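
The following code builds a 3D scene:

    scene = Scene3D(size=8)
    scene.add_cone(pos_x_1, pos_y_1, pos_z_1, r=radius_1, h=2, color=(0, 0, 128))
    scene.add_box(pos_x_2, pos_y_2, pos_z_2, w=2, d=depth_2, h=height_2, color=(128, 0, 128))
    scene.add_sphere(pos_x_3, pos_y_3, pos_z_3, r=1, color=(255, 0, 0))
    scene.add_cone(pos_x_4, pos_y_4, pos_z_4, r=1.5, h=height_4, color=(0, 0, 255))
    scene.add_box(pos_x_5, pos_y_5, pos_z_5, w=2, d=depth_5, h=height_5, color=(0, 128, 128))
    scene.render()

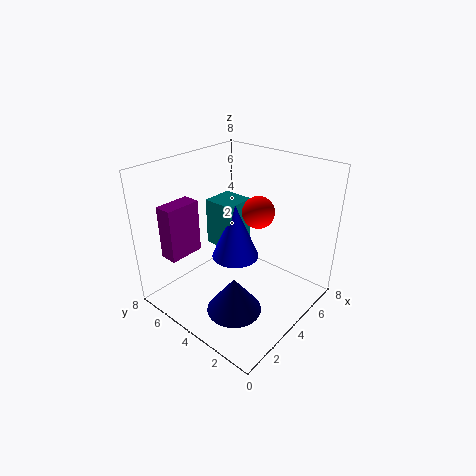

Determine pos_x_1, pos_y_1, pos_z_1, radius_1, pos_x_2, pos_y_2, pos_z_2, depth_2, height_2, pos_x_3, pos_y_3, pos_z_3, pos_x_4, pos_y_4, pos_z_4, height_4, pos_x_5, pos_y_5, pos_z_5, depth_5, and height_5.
pos_x_1 = 2.5; pos_y_1 = 3; pos_z_1 = 0.5; radius_1 = 1.5; pos_x_2 = 1; pos_y_2 = 6; pos_z_2 = 3; depth_2 = 1; height_2 = 3; pos_x_3 = 6.5; pos_y_3 = 4.5; pos_z_3 = 4.5; pos_x_4 = 5.5; pos_y_4 = 5.5; pos_z_4 = 1.5; height_4 = 3.5; pos_x_5 = 5; pos_y_5 = 5.5; pos_z_5 = 2; depth_5 = 2; height_5 = 3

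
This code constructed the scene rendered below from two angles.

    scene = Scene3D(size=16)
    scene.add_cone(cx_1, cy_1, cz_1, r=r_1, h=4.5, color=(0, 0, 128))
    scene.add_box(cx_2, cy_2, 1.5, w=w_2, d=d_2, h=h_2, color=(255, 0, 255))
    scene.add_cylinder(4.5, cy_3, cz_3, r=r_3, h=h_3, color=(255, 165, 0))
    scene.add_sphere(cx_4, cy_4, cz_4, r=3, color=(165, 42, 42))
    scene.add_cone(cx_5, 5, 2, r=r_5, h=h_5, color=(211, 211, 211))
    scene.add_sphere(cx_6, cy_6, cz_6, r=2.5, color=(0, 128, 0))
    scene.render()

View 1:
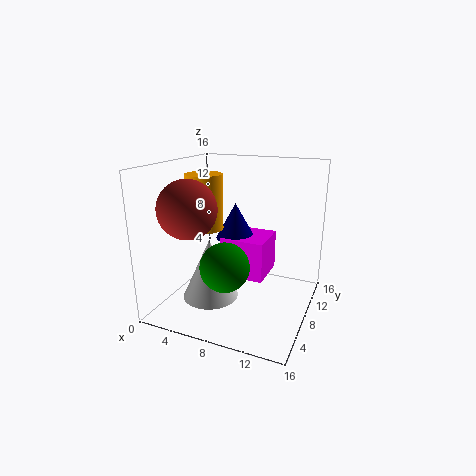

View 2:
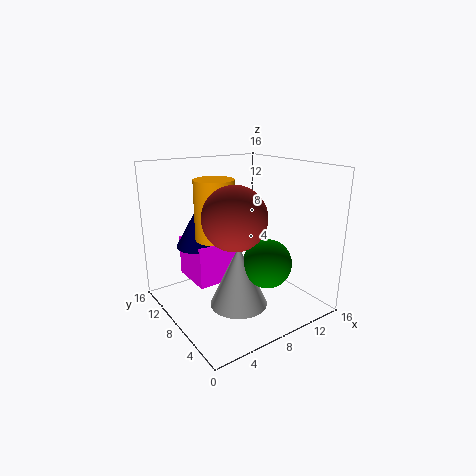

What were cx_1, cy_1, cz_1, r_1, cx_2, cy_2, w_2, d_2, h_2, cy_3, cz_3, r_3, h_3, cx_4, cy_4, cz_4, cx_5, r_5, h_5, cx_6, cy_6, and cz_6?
cx_1 = 5.5; cy_1 = 13; cz_1 = 6; r_1 = 2.5; cx_2 = 4.5; cy_2 = 10.5; w_2 = 5.5; d_2 = 5.5; h_2 = 5; cy_3 = 7; cz_3 = 9; r_3 = 2; h_3 = 6; cx_4 = 4.5; cy_4 = 3.5; cz_4 = 12; cx_5 = 6; r_5 = 3; h_5 = 6.5; cx_6 = 8.5; cy_6 = 3.5; cz_6 = 6.5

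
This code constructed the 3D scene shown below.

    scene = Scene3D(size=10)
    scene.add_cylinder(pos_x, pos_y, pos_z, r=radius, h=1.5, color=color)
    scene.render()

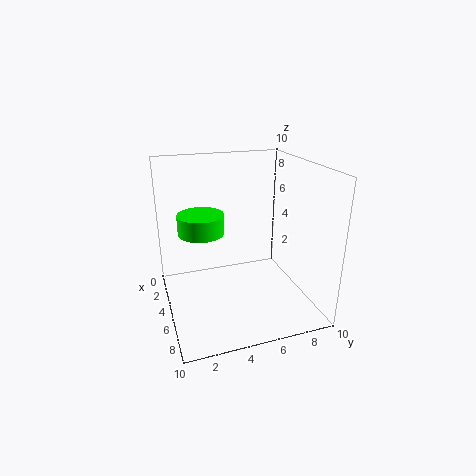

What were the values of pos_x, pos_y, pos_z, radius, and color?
pos_x = 2.25; pos_y = 3; pos_z = 4.5; radius = 1.75; color = 'lime'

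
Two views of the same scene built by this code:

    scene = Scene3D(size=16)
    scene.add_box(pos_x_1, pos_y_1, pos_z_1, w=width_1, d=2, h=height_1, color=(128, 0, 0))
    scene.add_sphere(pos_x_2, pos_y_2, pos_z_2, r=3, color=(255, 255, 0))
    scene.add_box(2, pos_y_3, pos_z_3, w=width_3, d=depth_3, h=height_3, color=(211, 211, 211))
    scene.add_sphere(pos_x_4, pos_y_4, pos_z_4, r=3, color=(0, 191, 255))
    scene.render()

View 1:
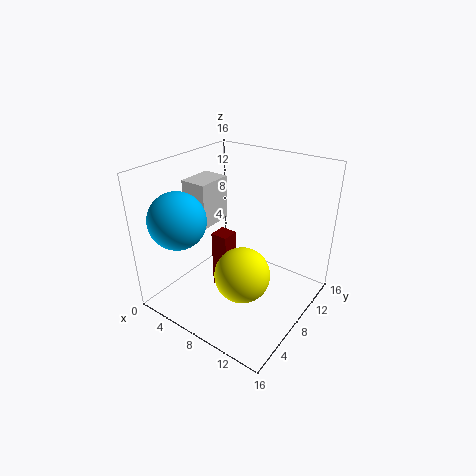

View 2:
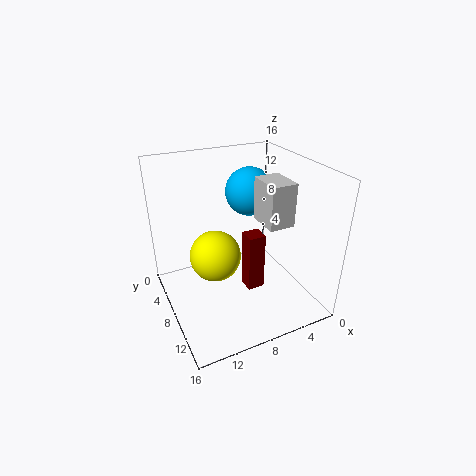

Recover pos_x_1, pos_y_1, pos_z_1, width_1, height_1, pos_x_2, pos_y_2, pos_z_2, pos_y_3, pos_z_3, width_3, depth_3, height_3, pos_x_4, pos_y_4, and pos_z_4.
pos_x_1 = 5
pos_y_1 = 7
pos_z_1 = 1
width_1 = 2
height_1 = 7
pos_x_2 = 10
pos_y_2 = 6
pos_z_2 = 5
pos_y_3 = 6
pos_z_3 = 9
width_3 = 3
depth_3 = 4
height_3 = 5
pos_x_4 = 4
pos_y_4 = 3
pos_z_4 = 11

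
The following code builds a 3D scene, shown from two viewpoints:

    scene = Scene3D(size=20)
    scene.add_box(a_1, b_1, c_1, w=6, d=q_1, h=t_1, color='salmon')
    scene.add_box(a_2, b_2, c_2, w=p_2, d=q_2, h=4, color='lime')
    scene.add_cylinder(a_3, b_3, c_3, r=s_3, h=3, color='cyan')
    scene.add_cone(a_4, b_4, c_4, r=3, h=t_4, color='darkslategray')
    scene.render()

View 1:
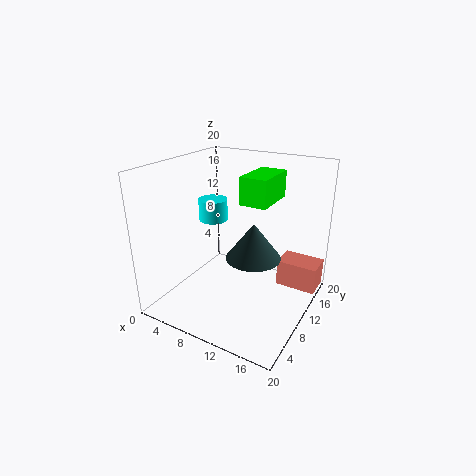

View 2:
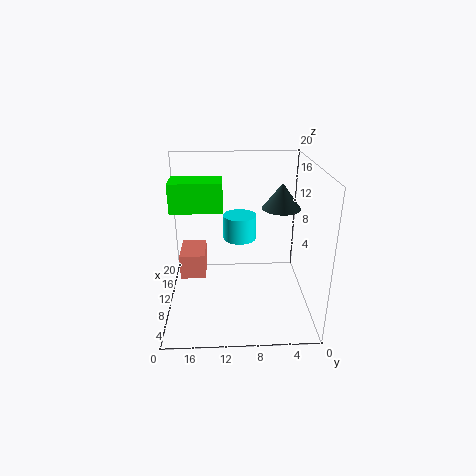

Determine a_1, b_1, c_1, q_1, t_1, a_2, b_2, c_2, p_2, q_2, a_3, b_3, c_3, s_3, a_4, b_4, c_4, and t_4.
a_1 = 14, b_1 = 15, c_1 = 1, q_1 = 4, t_1 = 4, a_2 = 9, b_2 = 12, c_2 = 14, p_2 = 4, q_2 = 7, a_3 = 6, b_3 = 10, c_3 = 12, s_3 = 2, a_4 = 16, b_4 = 3, c_4 = 12, t_4 = 4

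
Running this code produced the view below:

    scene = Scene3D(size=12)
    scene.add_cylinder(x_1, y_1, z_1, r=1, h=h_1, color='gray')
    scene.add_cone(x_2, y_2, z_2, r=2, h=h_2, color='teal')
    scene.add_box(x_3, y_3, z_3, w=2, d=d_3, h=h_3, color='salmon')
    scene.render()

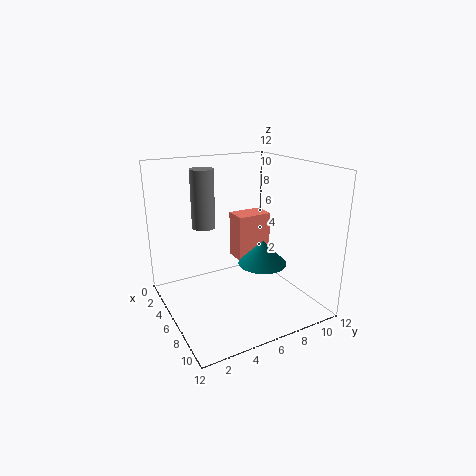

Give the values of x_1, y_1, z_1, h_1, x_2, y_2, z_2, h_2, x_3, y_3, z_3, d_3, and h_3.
x_1 = 3.5; y_1 = 4; z_1 = 6.5; h_1 = 5; x_2 = 7.5; y_2 = 7.5; z_2 = 4; h_2 = 2; x_3 = 3.5; y_3 = 6.5; z_3 = 3.5; d_3 = 3; h_3 = 4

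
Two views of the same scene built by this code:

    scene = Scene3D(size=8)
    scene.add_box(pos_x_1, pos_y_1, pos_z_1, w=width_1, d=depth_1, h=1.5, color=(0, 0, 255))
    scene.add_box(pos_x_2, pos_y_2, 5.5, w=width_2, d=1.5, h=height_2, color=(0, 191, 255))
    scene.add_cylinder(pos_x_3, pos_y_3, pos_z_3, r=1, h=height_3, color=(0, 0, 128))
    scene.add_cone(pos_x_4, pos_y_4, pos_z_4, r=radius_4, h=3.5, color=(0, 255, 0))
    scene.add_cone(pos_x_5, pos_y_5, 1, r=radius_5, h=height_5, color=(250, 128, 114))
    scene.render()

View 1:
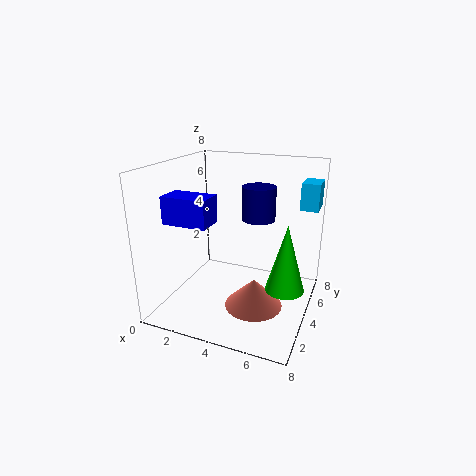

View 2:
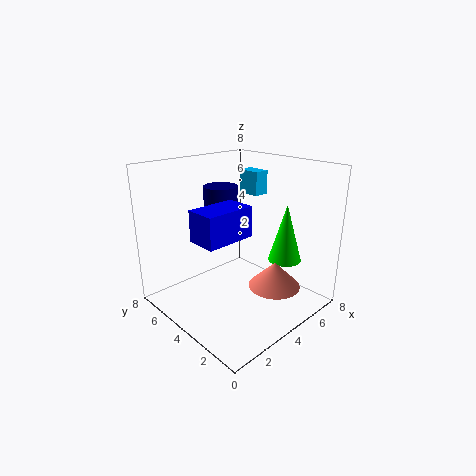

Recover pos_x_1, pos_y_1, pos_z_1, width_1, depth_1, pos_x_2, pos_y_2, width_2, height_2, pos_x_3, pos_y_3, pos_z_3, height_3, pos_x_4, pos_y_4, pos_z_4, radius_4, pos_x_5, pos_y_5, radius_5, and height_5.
pos_x_1 = 0.5, pos_y_1 = 2, pos_z_1 = 5, width_1 = 2.5, depth_1 = 1.5, pos_x_2 = 7, pos_y_2 = 5.5, width_2 = 1, height_2 = 1.5, pos_x_3 = 4.5, pos_y_3 = 6, pos_z_3 = 4.5, height_3 = 2, pos_x_4 = 7, pos_y_4 = 3, pos_z_4 = 2, radius_4 = 1, pos_x_5 = 5.5, pos_y_5 = 2.5, radius_5 = 1.5, height_5 = 1.5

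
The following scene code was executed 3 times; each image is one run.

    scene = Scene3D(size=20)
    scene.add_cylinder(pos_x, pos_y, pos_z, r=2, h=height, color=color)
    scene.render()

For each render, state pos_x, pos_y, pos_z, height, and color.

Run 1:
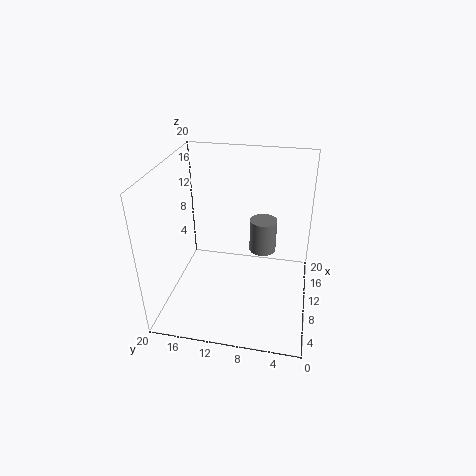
pos_x = 14; pos_y = 7; pos_z = 6; height = 5; color = 'gray'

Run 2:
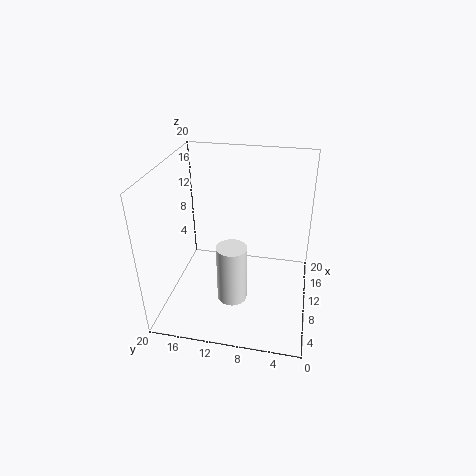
pos_x = 6; pos_y = 10; pos_z = 3; height = 8; color = 'white'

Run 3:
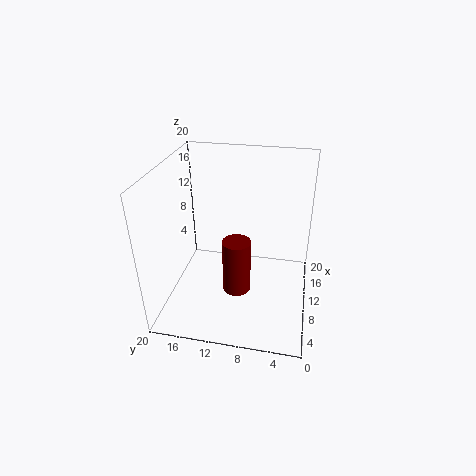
pos_x = 9; pos_y = 10; pos_z = 2; height = 8; color = 'maroon'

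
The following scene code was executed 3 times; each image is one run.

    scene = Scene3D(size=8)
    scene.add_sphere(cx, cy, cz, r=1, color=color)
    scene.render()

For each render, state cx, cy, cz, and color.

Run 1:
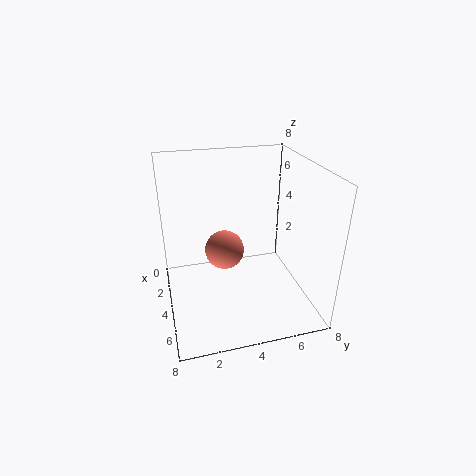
cx = 5; cy = 3; cz = 4; color = 'salmon'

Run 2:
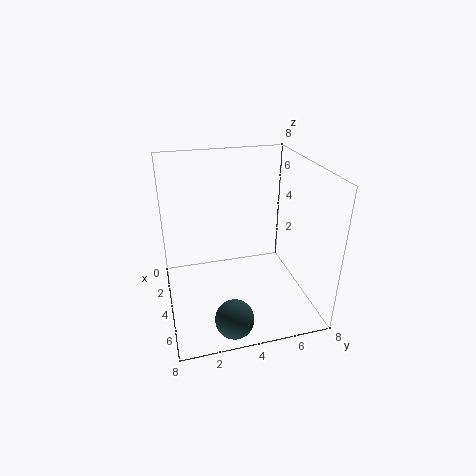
cx = 7; cy = 3; cz = 1; color = 'darkslategray'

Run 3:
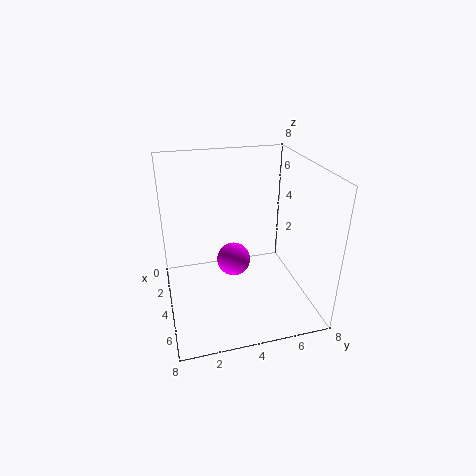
cx = 3; cy = 4; cz = 2; color = 'magenta'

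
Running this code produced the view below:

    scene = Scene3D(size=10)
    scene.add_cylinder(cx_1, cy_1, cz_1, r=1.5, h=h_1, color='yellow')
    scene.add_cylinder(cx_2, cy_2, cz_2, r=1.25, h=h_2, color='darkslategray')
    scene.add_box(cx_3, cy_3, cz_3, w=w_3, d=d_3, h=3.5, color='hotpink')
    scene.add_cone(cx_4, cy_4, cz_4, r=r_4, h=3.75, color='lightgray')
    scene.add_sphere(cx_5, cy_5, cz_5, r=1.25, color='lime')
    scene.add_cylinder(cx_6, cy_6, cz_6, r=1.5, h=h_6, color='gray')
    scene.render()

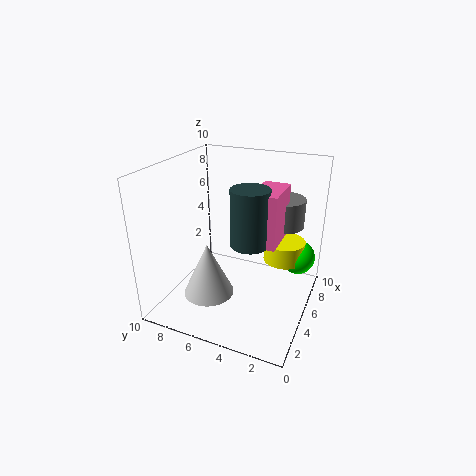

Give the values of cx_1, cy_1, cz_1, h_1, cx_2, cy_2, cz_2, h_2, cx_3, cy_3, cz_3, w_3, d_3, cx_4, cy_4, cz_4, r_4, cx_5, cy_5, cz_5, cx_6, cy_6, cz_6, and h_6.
cx_1 = 7.25; cy_1 = 2.25; cz_1 = 2.75; h_1 = 1.5; cx_2 = 4; cy_2 = 3.75; cz_2 = 5.25; h_2 = 3.75; cx_3 = 3.75; cy_3 = 2; cz_3 = 5.25; w_3 = 3; d_3 = 1.75; cx_4 = 3.25; cy_4 = 6.5; cz_4 = 1.25; r_4 = 1.75; cx_5 = 7.5; cy_5 = 1.25; cz_5 = 3; cx_6 = 7.25; cy_6 = 2.5; cz_6 = 5.5; h_6 = 2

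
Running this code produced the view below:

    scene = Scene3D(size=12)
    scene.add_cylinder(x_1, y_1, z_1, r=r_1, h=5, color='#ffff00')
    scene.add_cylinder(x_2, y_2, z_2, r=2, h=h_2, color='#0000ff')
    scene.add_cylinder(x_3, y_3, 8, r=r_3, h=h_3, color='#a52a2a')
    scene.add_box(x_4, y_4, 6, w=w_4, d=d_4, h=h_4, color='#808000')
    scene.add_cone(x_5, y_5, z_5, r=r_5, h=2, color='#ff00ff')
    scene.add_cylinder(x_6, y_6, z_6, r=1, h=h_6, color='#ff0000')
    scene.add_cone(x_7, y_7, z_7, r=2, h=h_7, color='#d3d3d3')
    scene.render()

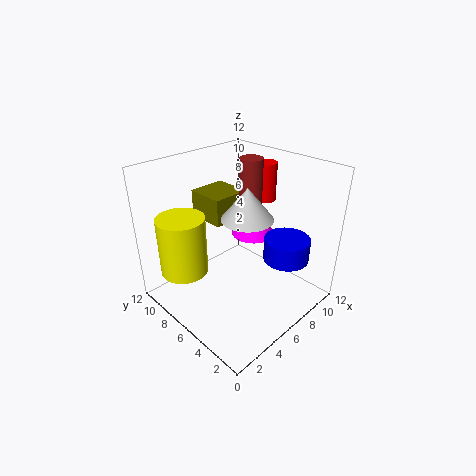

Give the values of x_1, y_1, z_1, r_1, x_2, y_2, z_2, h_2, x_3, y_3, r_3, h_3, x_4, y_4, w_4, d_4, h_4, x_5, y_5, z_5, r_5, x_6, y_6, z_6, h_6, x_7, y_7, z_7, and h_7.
x_1 = 2.5, y_1 = 9, z_1 = 3, r_1 = 2, x_2 = 9.5, y_2 = 3.5, z_2 = 3.5, h_2 = 2, x_3 = 8.5, y_3 = 7, r_3 = 1, h_3 = 4, x_4 = 6, y_4 = 8.5, w_4 = 3.5, d_4 = 3.5, h_4 = 2.5, x_5 = 9.5, y_5 = 7.5, z_5 = 4.5, r_5 = 2, x_6 = 11, y_6 = 7.5, z_6 = 7.5, h_6 = 3.5, x_7 = 5.5, y_7 = 4.5, z_7 = 8.5, h_7 = 2.5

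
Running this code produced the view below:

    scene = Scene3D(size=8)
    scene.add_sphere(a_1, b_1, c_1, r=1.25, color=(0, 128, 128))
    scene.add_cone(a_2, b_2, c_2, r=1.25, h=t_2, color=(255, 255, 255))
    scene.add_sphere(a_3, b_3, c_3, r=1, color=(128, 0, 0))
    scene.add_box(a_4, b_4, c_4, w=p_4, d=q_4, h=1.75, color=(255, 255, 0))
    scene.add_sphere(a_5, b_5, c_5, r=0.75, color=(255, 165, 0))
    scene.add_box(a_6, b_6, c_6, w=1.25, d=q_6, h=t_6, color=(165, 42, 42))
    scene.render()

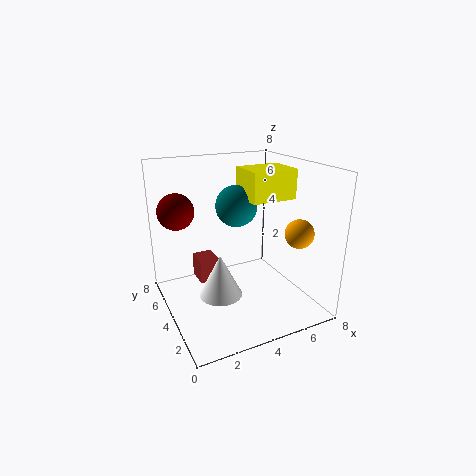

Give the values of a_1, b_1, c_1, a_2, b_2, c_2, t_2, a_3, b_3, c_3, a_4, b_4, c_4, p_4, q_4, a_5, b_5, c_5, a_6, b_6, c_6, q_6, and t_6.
a_1 = 4.75; b_1 = 5.75; c_1 = 5.25; a_2 = 3; b_2 = 4.25; c_2 = 0.5; t_2 = 2.5; a_3 = 1; b_3 = 5.5; c_3 = 5.5; a_4 = 5; b_4 = 4; c_4 = 5.75; p_4 = 2.75; q_4 = 2.25; a_5 = 6.25; b_5 = 1.5; c_5 = 4.75; a_6 = 2.5; b_6 = 6.25; c_6 = 0.25; q_6 = 1.5; t_6 = 1.5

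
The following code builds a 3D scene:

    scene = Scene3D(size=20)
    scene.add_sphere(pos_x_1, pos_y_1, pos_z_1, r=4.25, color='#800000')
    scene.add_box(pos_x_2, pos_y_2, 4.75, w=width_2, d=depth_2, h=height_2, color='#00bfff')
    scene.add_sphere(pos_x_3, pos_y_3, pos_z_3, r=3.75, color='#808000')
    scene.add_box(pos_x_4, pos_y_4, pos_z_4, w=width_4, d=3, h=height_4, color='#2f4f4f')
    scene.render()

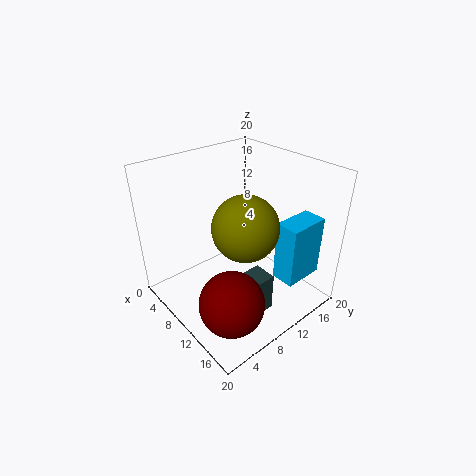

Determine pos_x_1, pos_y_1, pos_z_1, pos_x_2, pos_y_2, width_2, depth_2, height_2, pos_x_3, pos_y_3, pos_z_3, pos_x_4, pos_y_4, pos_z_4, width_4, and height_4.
pos_x_1 = 15, pos_y_1 = 4.75, pos_z_1 = 4.5, pos_x_2 = 14.5, pos_y_2 = 12.75, width_2 = 3.25, depth_2 = 5.75, height_2 = 8.5, pos_x_3 = 16, pos_y_3 = 6, pos_z_3 = 15.75, pos_x_4 = 12.75, pos_y_4 = 8.25, pos_z_4 = 0.75, width_4 = 3.25, height_4 = 5.5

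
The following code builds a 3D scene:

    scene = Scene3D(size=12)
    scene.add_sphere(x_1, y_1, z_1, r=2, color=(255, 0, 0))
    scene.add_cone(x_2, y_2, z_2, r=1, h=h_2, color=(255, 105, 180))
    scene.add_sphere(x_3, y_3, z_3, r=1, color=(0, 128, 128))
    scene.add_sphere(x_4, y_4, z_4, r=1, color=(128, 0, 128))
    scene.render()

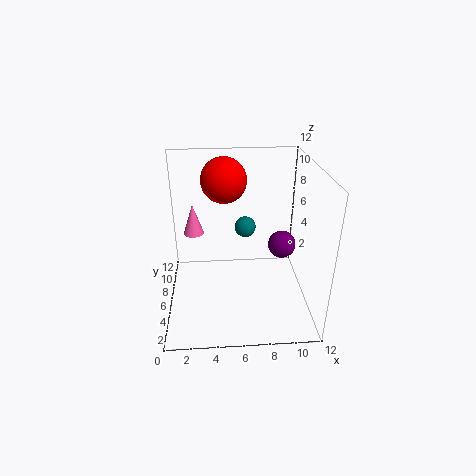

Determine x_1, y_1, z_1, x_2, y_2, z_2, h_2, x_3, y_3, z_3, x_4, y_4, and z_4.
x_1 = 5; y_1 = 9; z_1 = 10; x_2 = 2; y_2 = 11; z_2 = 4; h_2 = 3; x_3 = 7; y_3 = 10; z_3 = 5; x_4 = 9; y_4 = 3; z_4 = 7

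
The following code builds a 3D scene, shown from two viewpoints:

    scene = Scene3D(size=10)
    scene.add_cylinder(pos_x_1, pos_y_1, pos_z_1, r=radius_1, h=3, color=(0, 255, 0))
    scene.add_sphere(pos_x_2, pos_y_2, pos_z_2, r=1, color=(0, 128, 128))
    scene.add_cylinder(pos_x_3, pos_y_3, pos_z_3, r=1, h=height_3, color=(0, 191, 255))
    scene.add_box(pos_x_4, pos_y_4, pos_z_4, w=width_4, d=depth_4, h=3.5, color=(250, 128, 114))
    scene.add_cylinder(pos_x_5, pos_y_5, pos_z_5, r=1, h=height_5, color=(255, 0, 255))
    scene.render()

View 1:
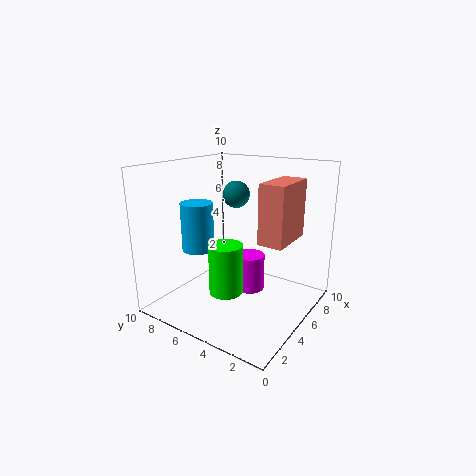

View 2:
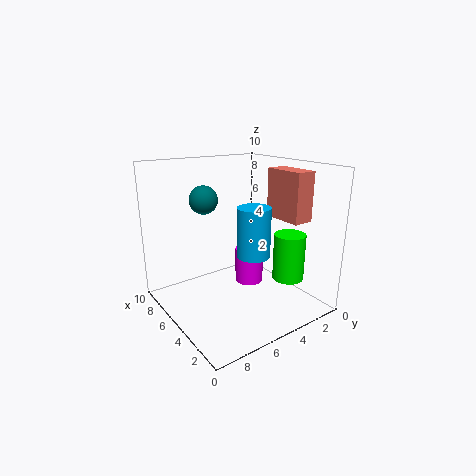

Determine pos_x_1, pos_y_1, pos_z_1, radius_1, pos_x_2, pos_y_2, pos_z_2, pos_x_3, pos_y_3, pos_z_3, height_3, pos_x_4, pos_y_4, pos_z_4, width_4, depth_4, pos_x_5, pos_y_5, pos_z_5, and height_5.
pos_x_1 = 1.5, pos_y_1 = 3.5, pos_z_1 = 3, radius_1 = 1, pos_x_2 = 7, pos_y_2 = 6.5, pos_z_2 = 7.5, pos_x_3 = 2, pos_y_3 = 6, pos_z_3 = 5, height_3 = 3, pos_x_4 = 2.5, pos_y_4 = 0.5, pos_z_4 = 6, width_4 = 3, depth_4 = 1.5, pos_x_5 = 5, pos_y_5 = 4, pos_z_5 = 1.5, height_5 = 2.5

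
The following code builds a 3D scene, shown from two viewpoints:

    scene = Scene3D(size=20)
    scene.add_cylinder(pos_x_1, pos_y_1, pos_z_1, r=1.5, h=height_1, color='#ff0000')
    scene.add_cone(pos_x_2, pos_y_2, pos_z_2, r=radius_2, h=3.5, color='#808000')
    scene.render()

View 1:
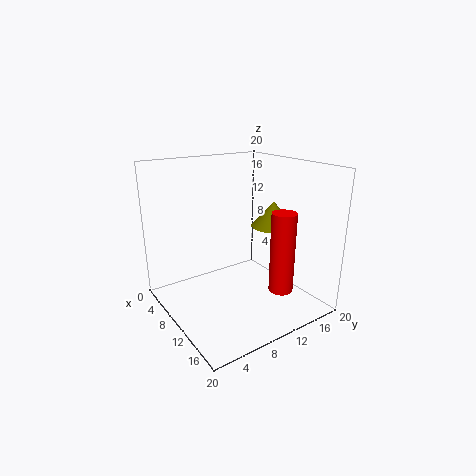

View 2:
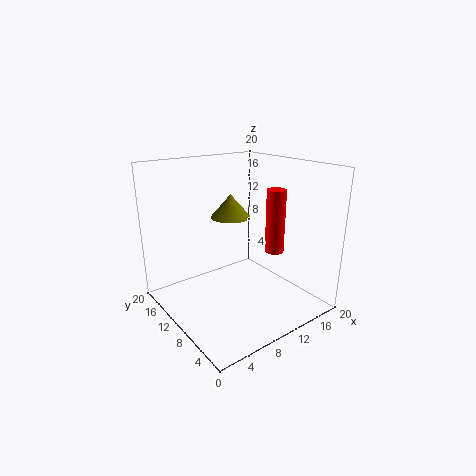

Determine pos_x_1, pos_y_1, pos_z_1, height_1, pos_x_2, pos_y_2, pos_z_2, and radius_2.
pos_x_1 = 18
pos_y_1 = 11
pos_z_1 = 5.5
height_1 = 10
pos_x_2 = 12
pos_y_2 = 14.5
pos_z_2 = 11.5
radius_2 = 3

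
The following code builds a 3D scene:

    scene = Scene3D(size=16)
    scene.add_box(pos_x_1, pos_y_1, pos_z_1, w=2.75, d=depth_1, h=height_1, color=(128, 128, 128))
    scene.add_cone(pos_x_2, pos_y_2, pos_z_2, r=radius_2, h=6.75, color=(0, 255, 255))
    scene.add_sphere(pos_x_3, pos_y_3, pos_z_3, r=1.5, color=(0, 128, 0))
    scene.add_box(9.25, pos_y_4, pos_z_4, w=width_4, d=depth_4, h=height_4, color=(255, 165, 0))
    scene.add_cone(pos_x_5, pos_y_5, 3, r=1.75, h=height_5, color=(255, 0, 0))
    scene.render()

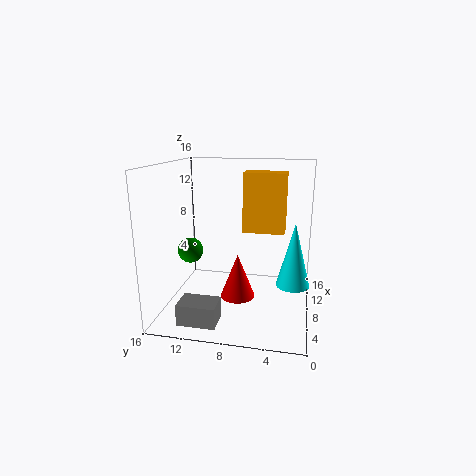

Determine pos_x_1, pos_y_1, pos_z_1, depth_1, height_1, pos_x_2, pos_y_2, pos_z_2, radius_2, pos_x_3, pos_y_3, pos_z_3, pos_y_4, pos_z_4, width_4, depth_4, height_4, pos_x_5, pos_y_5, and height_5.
pos_x_1 = 1.25, pos_y_1 = 9, pos_z_1 = 0.5, depth_1 = 4, height_1 = 2.25, pos_x_2 = 6.25, pos_y_2 = 1.75, pos_z_2 = 3.75, radius_2 = 1.75, pos_x_3 = 9, pos_y_3 = 14, pos_z_3 = 5.75, pos_y_4 = 3, pos_z_4 = 8.25, width_4 = 2.75, depth_4 = 4.75, height_4 = 6.75, pos_x_5 = 4.25, pos_y_5 = 7.25, height_5 = 4.5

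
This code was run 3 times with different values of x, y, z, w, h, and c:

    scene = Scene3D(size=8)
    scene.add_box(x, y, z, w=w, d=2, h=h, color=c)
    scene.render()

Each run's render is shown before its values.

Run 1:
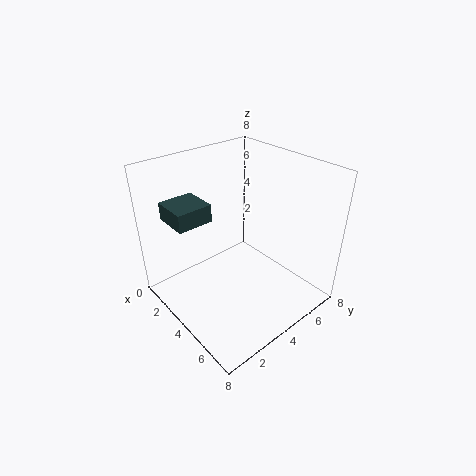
x = 1, y = 1, z = 5, w = 2, h = 1, c = 'darkslategray'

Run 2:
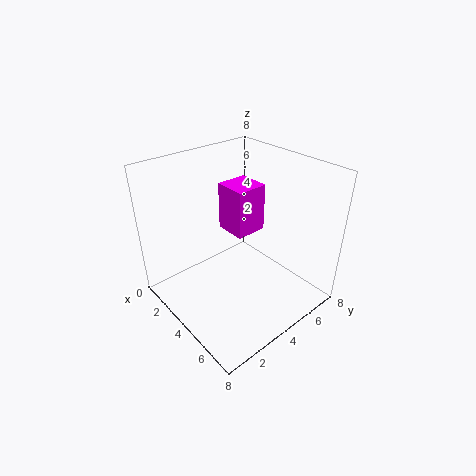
x = 1, y = 5, z = 3, w = 2, h = 3, c = 'magenta'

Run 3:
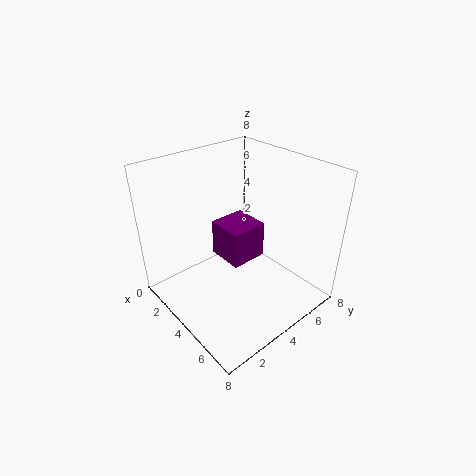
x = 3, y = 3, z = 3, w = 2, h = 2, c = 'purple'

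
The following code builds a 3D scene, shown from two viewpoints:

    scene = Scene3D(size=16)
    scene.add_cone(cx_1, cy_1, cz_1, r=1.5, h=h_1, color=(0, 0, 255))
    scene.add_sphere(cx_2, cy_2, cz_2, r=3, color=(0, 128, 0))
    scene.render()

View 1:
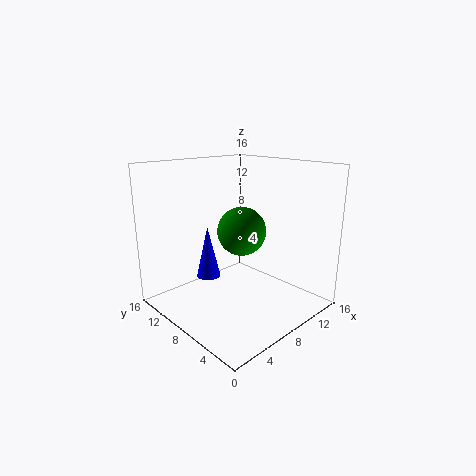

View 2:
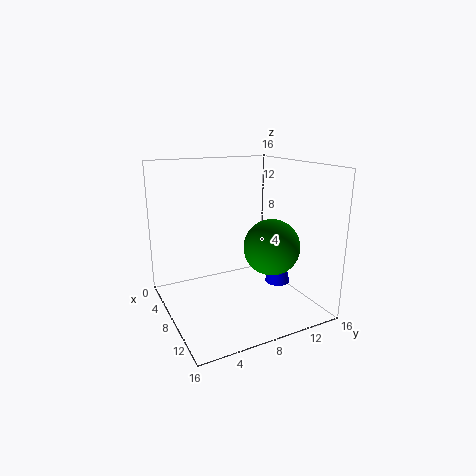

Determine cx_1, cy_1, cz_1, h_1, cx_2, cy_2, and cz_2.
cx_1 = 8, cy_1 = 13.5, cz_1 = 1.5, h_1 = 6.5, cx_2 = 11, cy_2 = 10.5, cz_2 = 7.5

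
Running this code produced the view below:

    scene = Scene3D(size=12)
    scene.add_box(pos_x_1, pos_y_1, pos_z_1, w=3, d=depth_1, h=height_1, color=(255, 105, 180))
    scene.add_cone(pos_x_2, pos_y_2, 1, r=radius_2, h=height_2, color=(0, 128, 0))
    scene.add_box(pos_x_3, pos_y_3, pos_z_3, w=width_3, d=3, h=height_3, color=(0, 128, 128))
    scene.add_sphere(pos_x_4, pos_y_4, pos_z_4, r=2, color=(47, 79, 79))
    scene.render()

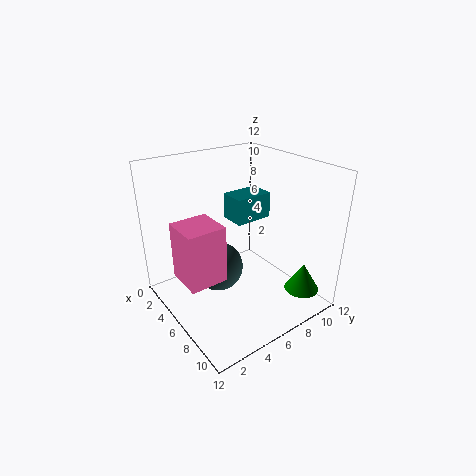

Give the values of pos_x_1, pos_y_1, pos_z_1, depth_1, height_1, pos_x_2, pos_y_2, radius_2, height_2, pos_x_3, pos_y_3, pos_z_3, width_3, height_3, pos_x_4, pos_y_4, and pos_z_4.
pos_x_1 = 5; pos_y_1 = 0.5; pos_z_1 = 4; depth_1 = 3; height_1 = 4.5; pos_x_2 = 9.5; pos_y_2 = 10.5; radius_2 = 1.5; height_2 = 2.5; pos_x_3 = 5.5; pos_y_3 = 5; pos_z_3 = 8; width_3 = 2; height_3 = 2; pos_x_4 = 6; pos_y_4 = 4; pos_z_4 = 4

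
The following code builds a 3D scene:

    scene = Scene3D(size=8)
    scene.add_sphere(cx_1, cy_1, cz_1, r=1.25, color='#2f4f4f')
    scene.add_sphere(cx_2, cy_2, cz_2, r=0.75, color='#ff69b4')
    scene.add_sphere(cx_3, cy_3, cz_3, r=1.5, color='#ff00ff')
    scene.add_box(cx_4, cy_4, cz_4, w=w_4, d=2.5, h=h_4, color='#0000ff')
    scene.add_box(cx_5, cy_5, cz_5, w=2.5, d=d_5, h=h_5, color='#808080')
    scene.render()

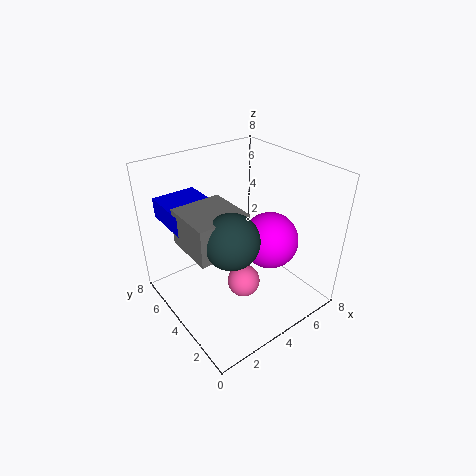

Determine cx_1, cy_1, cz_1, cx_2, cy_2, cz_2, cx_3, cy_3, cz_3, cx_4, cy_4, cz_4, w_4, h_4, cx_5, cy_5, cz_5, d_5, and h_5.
cx_1 = 1.75, cy_1 = 1.5, cz_1 = 6, cx_2 = 2.25, cy_2 = 1.25, cz_2 = 3.75, cx_3 = 5, cy_3 = 2.5, cz_3 = 4.25, cx_4 = 0.25, cy_4 = 3.5, cz_4 = 5.75, w_4 = 2.25, h_4 = 1, cx_5 = 0.25, cy_5 = 1.5, cz_5 = 5.25, d_5 = 2.5, h_5 = 1.75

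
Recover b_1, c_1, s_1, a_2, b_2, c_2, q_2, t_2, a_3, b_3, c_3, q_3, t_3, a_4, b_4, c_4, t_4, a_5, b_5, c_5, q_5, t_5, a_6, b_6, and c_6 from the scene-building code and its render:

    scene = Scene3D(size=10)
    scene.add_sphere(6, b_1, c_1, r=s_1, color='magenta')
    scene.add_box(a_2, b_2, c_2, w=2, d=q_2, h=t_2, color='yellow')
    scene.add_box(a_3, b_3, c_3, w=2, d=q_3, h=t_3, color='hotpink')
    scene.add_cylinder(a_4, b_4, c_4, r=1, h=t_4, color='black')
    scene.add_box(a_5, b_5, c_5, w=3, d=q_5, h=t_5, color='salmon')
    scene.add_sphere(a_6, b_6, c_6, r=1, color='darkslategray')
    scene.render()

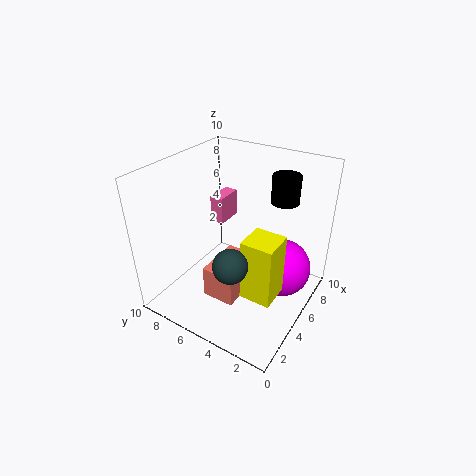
b_1 = 2, c_1 = 3, s_1 = 2, a_2 = 2, b_2 = 1, c_2 = 3, q_2 = 2, t_2 = 4, a_3 = 6, b_3 = 7, c_3 = 5, q_3 = 1, t_3 = 2, a_4 = 8, b_4 = 3, c_4 = 7, t_4 = 2, a_5 = 1, b_5 = 3, c_5 = 3, q_5 = 2, t_5 = 2, a_6 = 1, b_6 = 3, c_6 = 6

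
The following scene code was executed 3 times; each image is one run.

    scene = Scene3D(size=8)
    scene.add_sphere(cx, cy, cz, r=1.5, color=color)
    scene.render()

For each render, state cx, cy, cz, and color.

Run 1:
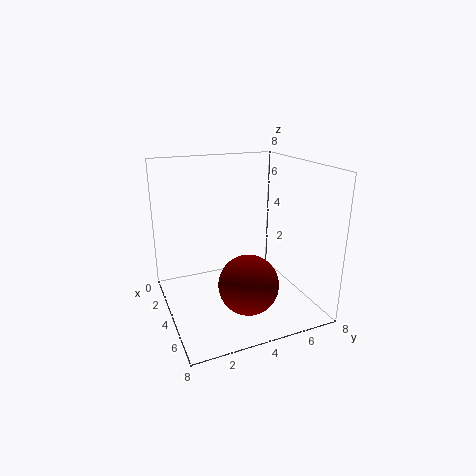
cx = 6.5; cy = 3.5; cz = 2.5; color = 'maroon'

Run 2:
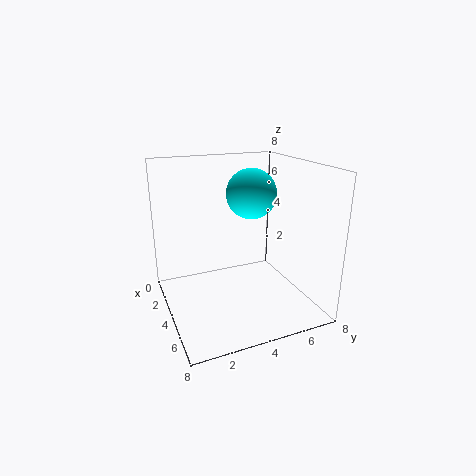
cx = 2.5; cy = 5.5; cz = 6; color = 'cyan'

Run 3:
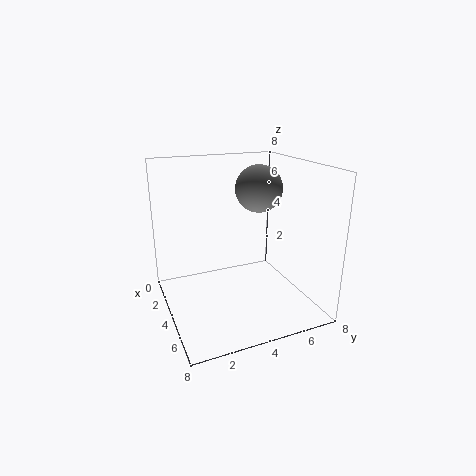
cx = 1.5; cy = 6.5; cz = 6; color = 'gray'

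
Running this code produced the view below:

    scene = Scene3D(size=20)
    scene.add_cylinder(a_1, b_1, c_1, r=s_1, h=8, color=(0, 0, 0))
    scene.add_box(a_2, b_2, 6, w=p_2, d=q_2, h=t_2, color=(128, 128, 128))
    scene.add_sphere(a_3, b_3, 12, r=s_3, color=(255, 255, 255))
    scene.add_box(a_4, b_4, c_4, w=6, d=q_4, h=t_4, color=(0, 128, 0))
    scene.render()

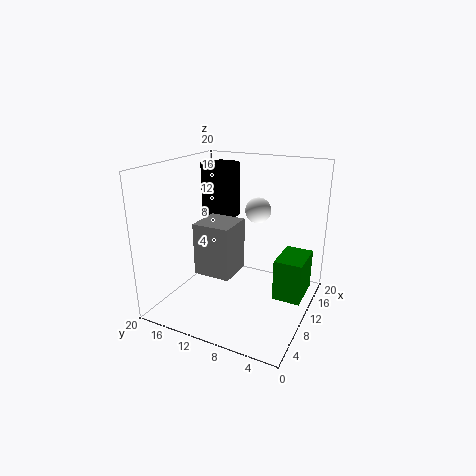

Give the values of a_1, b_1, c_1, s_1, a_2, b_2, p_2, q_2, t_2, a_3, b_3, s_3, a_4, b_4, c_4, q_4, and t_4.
a_1 = 16, b_1 = 16, c_1 = 11, s_1 = 3, a_2 = 5, b_2 = 9, p_2 = 5, q_2 = 5, t_2 = 7, a_3 = 17, b_3 = 10, s_3 = 2, a_4 = 11, b_4 = 1, c_4 = 1, q_4 = 4, t_4 = 6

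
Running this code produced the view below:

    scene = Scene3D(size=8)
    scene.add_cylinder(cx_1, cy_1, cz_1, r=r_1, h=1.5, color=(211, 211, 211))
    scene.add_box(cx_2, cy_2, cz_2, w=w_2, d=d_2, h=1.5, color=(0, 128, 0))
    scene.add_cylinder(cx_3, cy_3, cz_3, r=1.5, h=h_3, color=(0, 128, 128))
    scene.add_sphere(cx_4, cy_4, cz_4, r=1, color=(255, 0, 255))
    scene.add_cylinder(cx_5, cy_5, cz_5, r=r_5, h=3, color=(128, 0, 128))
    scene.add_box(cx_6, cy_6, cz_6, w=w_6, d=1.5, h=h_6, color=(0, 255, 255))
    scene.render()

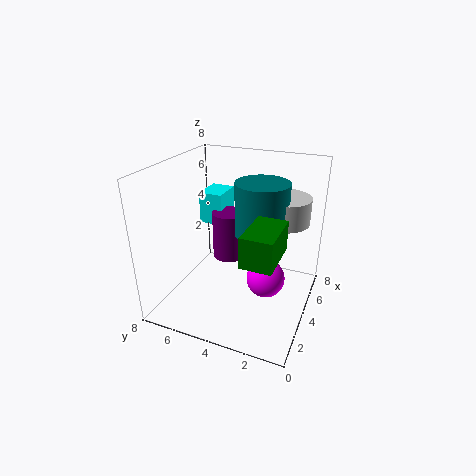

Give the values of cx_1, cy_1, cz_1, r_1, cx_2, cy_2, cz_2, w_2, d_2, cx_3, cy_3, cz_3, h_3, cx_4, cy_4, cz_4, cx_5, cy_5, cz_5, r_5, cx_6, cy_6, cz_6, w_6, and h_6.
cx_1 = 6
cy_1 = 2
cz_1 = 4.5
r_1 = 1.5
cx_2 = 0.5
cy_2 = 1
cz_2 = 4.5
w_2 = 2.5
d_2 = 1.5
cx_3 = 5
cy_3 = 3
cz_3 = 4
h_3 = 3
cx_4 = 3
cy_4 = 2
cz_4 = 2.5
cx_5 = 6
cy_5 = 5.5
cz_5 = 1.5
r_5 = 1
cx_6 = 6
cy_6 = 6
cz_6 = 3.5
w_6 = 2
h_6 = 2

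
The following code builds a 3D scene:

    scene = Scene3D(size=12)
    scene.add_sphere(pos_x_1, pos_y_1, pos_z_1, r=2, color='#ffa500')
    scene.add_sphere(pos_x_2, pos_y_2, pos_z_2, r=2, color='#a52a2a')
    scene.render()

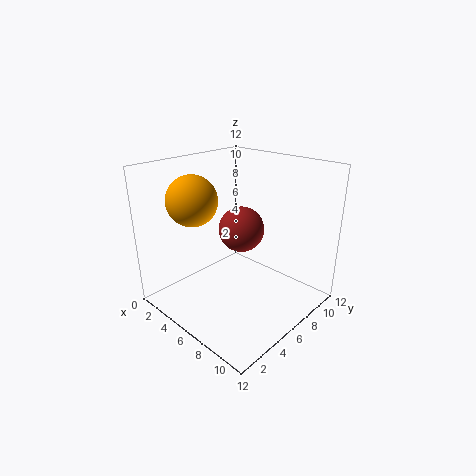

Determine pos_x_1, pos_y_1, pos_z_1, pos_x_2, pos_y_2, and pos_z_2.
pos_x_1 = 4
pos_y_1 = 3
pos_z_1 = 9.5
pos_x_2 = 5
pos_y_2 = 7.5
pos_z_2 = 6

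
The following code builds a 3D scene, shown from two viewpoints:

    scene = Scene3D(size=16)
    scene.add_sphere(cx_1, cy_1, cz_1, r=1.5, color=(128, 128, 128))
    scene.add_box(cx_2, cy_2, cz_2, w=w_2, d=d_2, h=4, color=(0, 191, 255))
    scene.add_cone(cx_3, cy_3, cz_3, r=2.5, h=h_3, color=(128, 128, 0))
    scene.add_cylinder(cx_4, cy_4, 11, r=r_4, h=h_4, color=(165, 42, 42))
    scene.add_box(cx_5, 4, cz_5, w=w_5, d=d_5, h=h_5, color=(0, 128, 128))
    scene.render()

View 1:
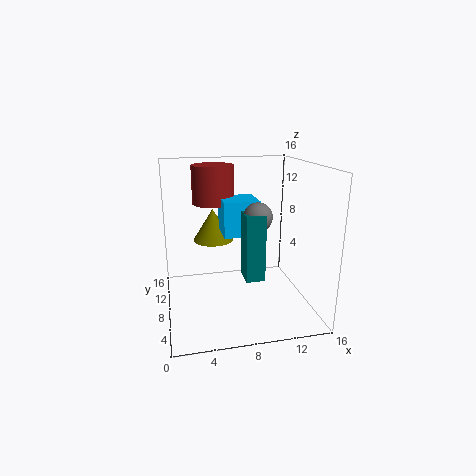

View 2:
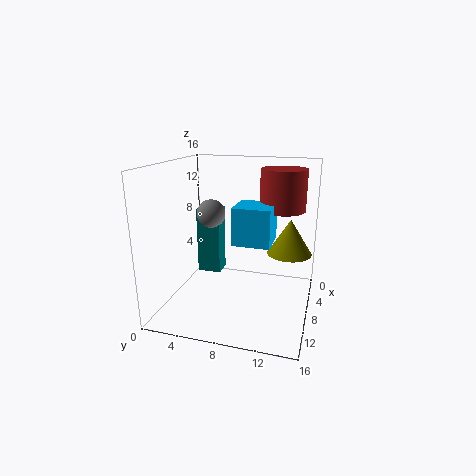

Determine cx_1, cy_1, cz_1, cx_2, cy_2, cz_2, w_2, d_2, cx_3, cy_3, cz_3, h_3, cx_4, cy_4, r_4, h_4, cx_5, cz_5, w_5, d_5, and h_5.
cx_1 = 9.5; cy_1 = 5.5; cz_1 = 11; cx_2 = 6.5; cy_2 = 8; cz_2 = 8; w_2 = 4; d_2 = 4; cx_3 = 6; cy_3 = 13.5; cz_3 = 6; h_3 = 4; cx_4 = 6; cy_4 = 12.5; r_4 = 2.5; h_4 = 4.5; cx_5 = 8; cz_5 = 4.5; w_5 = 2; d_5 = 2.5; h_5 = 7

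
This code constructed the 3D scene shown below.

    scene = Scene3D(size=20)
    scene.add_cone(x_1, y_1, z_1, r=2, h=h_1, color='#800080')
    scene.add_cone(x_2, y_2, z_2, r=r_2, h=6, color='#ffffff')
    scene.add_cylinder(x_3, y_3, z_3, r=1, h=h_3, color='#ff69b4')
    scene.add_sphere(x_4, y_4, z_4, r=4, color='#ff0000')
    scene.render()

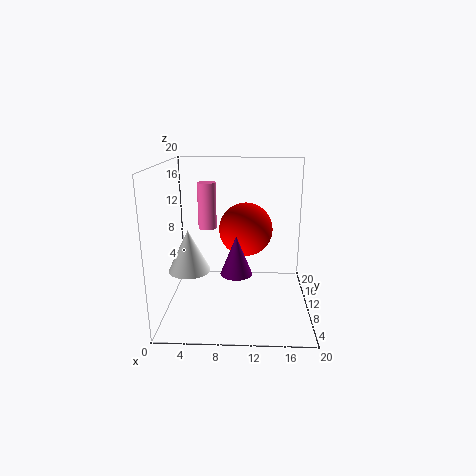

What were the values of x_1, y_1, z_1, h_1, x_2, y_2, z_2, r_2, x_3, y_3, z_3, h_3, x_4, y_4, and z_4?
x_1 = 10, y_1 = 5, z_1 = 7, h_1 = 5, x_2 = 3, y_2 = 10, z_2 = 5, r_2 = 3, x_3 = 7, y_3 = 2, z_3 = 14, h_3 = 5, x_4 = 11, y_4 = 14, z_4 = 10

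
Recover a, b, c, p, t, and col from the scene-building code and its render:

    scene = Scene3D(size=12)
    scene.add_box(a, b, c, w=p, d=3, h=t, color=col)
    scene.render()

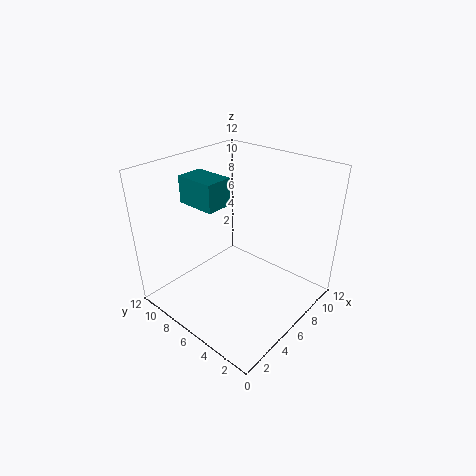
a = 2, b = 5, c = 10, p = 2, t = 2, col = 'teal'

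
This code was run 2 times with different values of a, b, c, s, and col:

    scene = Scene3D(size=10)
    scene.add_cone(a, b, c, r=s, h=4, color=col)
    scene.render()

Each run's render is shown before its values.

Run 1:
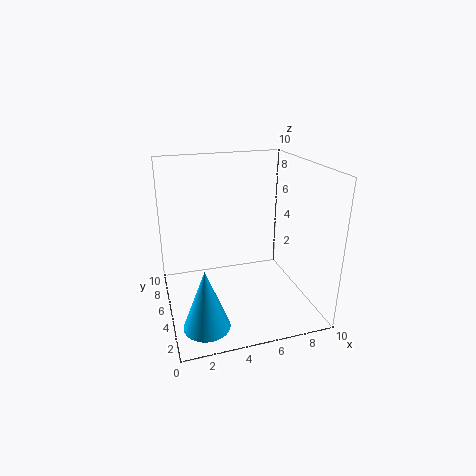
a = 2, b = 2, c = 0.5, s = 1.5, col = 'deepskyblue'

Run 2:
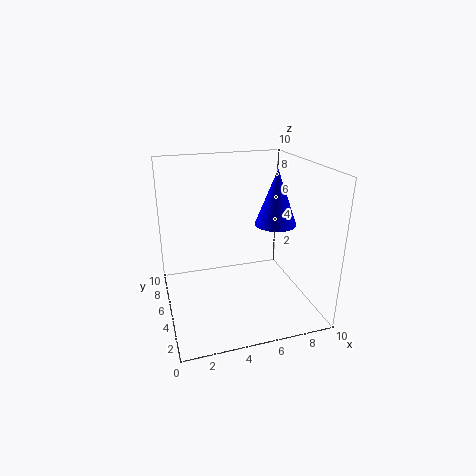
a = 8, b = 5.5, c = 5.5, s = 1.5, col = 'blue'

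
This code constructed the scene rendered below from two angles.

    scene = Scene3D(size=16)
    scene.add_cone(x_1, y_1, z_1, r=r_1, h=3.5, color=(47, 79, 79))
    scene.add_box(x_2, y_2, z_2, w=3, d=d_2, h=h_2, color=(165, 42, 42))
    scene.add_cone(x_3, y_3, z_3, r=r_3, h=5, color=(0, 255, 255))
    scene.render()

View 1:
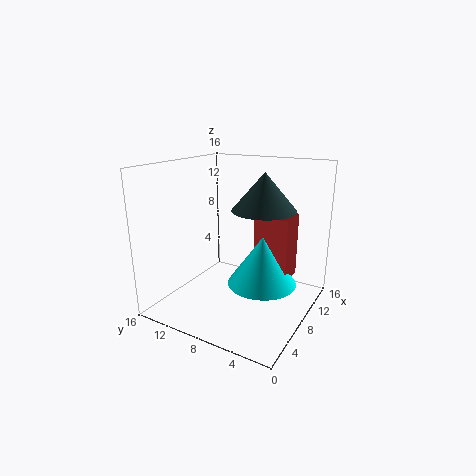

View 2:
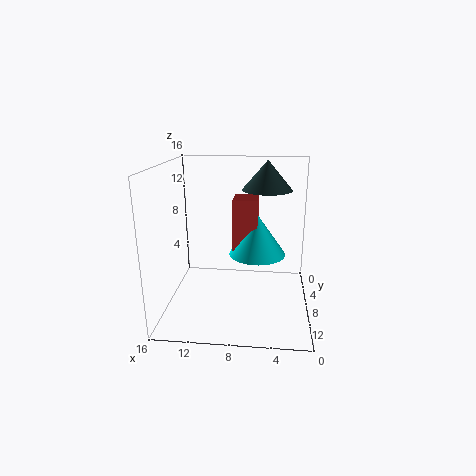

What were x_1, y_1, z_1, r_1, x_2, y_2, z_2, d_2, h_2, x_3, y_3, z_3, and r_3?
x_1 = 5
y_1 = 3.5
z_1 = 12.5
r_1 = 3
x_2 = 6
y_2 = 1.5
z_2 = 5
d_2 = 3.5
h_2 = 6.5
x_3 = 6
y_3 = 4
z_3 = 4.5
r_3 = 3.5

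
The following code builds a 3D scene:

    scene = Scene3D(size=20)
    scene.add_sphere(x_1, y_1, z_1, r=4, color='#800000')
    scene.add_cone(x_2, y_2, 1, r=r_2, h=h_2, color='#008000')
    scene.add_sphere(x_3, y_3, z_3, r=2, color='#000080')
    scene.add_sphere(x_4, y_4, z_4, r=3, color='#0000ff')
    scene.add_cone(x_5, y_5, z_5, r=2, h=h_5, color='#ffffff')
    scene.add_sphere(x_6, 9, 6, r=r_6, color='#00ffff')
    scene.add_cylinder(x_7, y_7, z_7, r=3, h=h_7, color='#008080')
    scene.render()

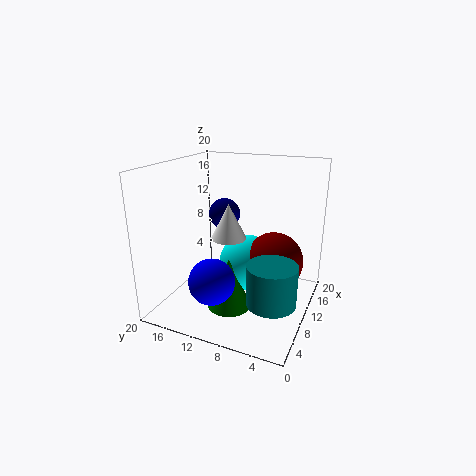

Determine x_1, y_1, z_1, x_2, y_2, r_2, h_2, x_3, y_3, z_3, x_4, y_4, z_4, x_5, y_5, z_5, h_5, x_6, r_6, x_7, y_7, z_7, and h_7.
x_1 = 11, y_1 = 5, z_1 = 7, x_2 = 7, y_2 = 10, r_2 = 3, h_2 = 7, x_3 = 8, y_3 = 11, z_3 = 14, x_4 = 4, y_4 = 11, z_4 = 6, x_5 = 3, y_5 = 8, z_5 = 13, h_5 = 4, x_6 = 11, r_6 = 4, x_7 = 4, y_7 = 3, z_7 = 5, h_7 = 5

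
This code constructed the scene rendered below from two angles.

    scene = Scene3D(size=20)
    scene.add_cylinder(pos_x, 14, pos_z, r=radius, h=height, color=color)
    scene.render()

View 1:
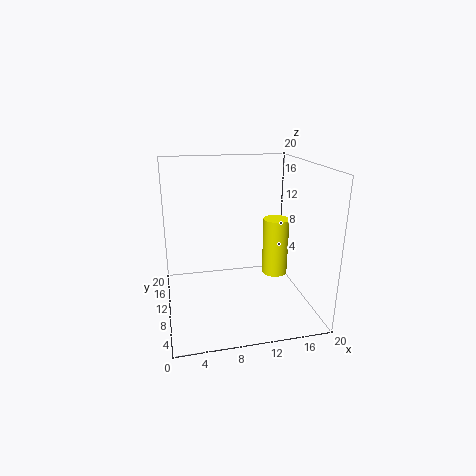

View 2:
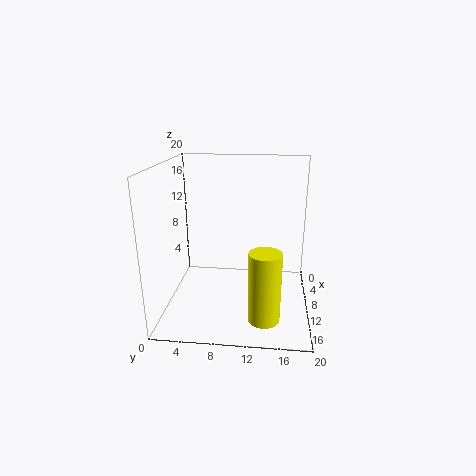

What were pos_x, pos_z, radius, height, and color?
pos_x = 17
pos_z = 2
radius = 2
height = 9
color = 'yellow'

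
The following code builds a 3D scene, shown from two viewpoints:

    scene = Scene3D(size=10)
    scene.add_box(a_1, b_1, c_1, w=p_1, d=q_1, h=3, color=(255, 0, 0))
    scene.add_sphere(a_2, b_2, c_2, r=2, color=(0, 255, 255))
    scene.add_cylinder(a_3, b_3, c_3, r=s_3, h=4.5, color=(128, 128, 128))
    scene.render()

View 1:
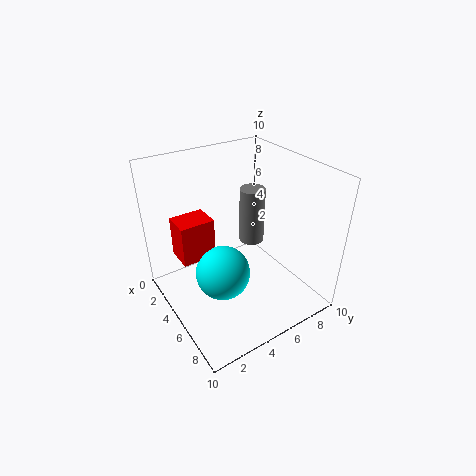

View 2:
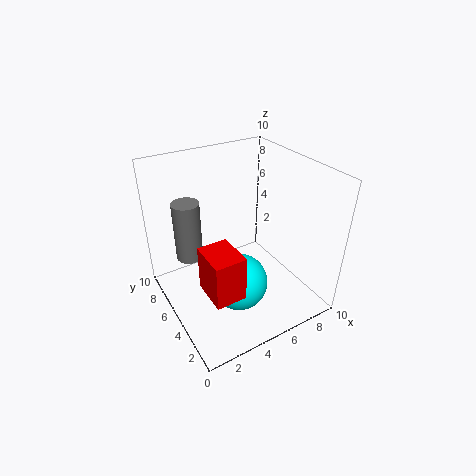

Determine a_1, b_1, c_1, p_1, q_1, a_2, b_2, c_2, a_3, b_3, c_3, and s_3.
a_1 = 1.5
b_1 = 1.5
c_1 = 3
p_1 = 2
q_1 = 2.5
a_2 = 4.5
b_2 = 4
c_2 = 2
a_3 = 2.5
b_3 = 8
c_3 = 2.5
s_3 = 1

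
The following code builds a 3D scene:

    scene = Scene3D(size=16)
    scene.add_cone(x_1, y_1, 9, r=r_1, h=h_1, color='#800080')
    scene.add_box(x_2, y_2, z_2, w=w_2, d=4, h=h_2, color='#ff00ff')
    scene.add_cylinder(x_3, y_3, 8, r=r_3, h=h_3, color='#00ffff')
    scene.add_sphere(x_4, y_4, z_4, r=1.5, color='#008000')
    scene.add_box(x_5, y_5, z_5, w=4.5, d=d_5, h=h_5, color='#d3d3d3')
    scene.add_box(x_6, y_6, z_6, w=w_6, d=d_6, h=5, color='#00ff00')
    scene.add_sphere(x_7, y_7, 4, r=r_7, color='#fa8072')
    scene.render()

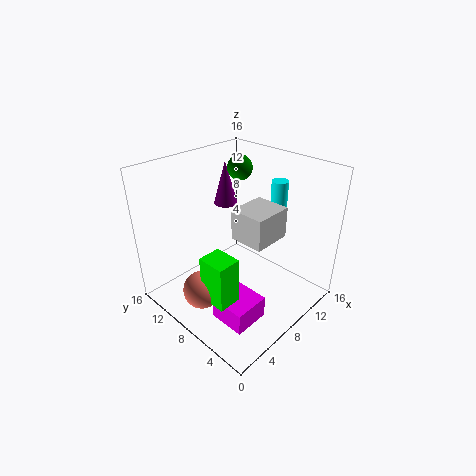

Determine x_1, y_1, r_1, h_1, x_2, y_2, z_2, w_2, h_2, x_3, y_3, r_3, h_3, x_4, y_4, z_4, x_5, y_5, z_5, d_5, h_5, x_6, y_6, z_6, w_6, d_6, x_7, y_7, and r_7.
x_1 = 12; y_1 = 14; r_1 = 1.5; h_1 = 5.5; x_2 = 3; y_2 = 3; z_2 = 0.5; w_2 = 4; h_2 = 2.5; x_3 = 14.5; y_3 = 7.5; r_3 = 1; h_3 = 5; x_4 = 12.5; y_4 = 12; z_4 = 14; x_5 = 7.5; y_5 = 4.5; z_5 = 8; d_5 = 4; h_5 = 3.5; x_6 = 2; y_6 = 4.5; z_6 = 3.5; w_6 = 2.5; d_6 = 3; x_7 = 2.5; y_7 = 8; r_7 = 2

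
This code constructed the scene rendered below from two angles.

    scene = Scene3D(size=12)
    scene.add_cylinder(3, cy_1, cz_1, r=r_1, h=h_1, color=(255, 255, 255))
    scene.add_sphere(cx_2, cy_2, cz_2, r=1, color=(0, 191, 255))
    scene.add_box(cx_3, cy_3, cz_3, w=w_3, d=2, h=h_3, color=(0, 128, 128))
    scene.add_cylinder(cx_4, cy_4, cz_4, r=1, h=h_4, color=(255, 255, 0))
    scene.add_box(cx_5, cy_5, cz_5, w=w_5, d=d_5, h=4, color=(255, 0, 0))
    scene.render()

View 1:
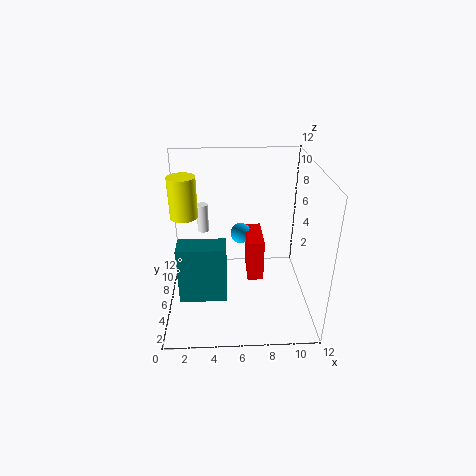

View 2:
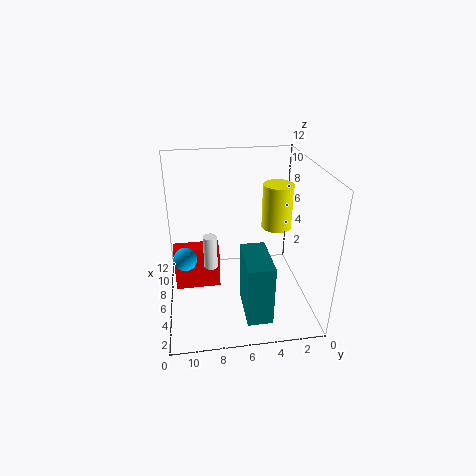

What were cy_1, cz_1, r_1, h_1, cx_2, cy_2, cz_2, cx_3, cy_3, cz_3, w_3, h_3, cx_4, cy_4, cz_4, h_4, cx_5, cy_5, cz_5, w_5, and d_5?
cy_1 = 8.5, cz_1 = 5.5, r_1 = 0.5, h_1 = 2.5, cx_2 = 6.5, cy_2 = 10.5, cz_2 = 4, cx_3 = 1, cy_3 = 4, cz_3 = 1, w_3 = 4, h_3 = 5, cx_4 = 2, cy_4 = 4, cz_4 = 9, h_4 = 3, cx_5 = 7, cy_5 = 7.5, cz_5 = 0.5, w_5 = 1.5, d_5 = 4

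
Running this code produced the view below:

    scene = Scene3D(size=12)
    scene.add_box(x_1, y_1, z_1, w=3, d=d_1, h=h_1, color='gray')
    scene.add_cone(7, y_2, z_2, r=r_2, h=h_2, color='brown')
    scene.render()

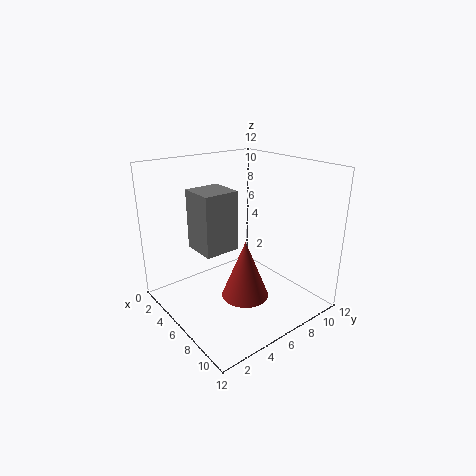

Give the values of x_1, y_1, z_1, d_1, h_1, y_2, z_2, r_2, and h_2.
x_1 = 3
y_1 = 3
z_1 = 5
d_1 = 3
h_1 = 5
y_2 = 6
z_2 = 1
r_2 = 2
h_2 = 5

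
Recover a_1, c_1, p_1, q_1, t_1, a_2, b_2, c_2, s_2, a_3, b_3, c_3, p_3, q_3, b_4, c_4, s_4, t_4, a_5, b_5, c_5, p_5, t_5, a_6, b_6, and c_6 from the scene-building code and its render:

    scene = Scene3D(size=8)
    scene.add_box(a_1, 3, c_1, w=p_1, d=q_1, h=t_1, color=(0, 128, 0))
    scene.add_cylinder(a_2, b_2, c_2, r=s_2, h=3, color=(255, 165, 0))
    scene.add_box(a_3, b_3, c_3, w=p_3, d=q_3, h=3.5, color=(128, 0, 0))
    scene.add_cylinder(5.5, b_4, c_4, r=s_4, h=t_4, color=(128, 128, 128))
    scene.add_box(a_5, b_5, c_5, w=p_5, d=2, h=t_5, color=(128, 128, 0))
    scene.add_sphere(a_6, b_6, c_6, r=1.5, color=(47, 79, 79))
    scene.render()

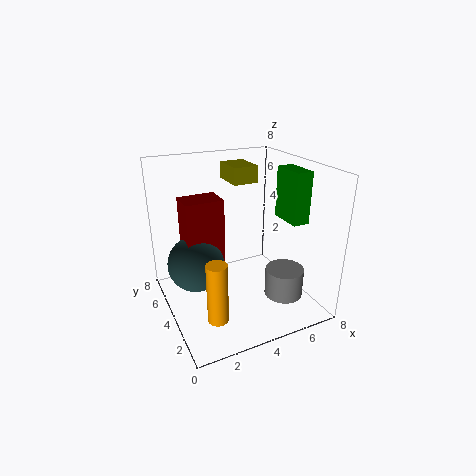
a_1 = 7, c_1 = 4.5, p_1 = 1, q_1 = 2, t_1 = 3, a_2 = 1.5, b_2 = 1, c_2 = 1.5, s_2 = 0.5, a_3 = 1, b_3 = 3.5, c_3 = 3, p_3 = 2, q_3 = 1.5, b_4 = 1.5, c_4 = 1.5, s_4 = 1, t_4 = 1.5, a_5 = 4.5, b_5 = 5.5, c_5 = 6.5, p_5 = 1.5, t_5 = 1, a_6 = 1.5, b_6 = 4, c_6 = 3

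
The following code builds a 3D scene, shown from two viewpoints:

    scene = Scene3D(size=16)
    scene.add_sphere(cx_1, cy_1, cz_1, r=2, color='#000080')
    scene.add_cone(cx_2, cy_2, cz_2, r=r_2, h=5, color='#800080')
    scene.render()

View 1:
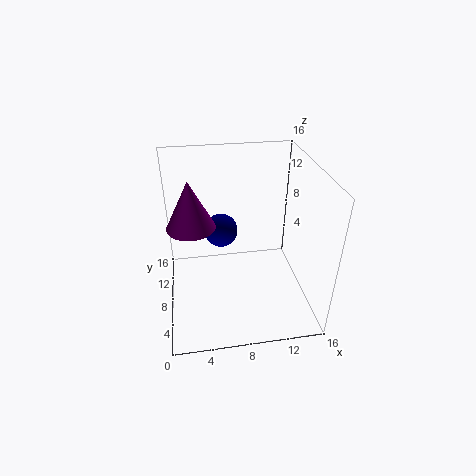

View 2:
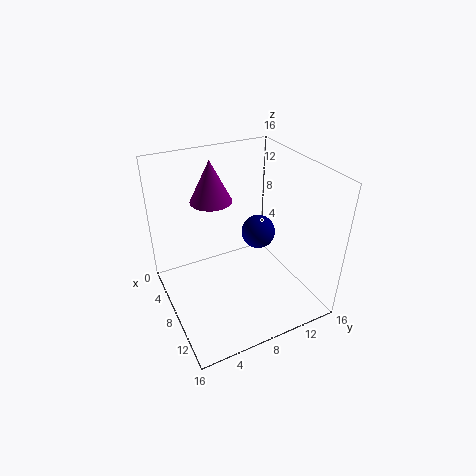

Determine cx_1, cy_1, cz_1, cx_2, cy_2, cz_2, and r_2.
cx_1 = 6.5, cy_1 = 11.5, cz_1 = 7, cx_2 = 3, cy_2 = 7, cz_2 = 10.5, r_2 = 2.5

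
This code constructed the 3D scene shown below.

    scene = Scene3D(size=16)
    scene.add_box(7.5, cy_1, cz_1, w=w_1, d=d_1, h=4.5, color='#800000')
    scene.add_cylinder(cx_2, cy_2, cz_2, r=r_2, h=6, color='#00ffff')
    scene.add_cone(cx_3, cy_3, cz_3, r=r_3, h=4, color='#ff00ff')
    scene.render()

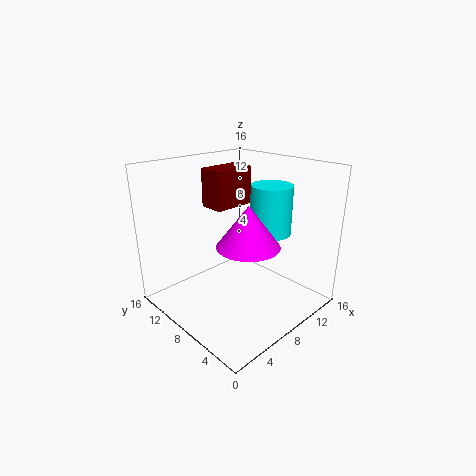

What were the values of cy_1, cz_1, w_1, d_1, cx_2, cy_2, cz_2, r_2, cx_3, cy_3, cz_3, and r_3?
cy_1 = 10.5
cz_1 = 10.5
w_1 = 5
d_1 = 3
cx_2 = 13.5
cy_2 = 8
cz_2 = 7
r_2 = 2.5
cx_3 = 5
cy_3 = 3.5
cz_3 = 9.5
r_3 = 3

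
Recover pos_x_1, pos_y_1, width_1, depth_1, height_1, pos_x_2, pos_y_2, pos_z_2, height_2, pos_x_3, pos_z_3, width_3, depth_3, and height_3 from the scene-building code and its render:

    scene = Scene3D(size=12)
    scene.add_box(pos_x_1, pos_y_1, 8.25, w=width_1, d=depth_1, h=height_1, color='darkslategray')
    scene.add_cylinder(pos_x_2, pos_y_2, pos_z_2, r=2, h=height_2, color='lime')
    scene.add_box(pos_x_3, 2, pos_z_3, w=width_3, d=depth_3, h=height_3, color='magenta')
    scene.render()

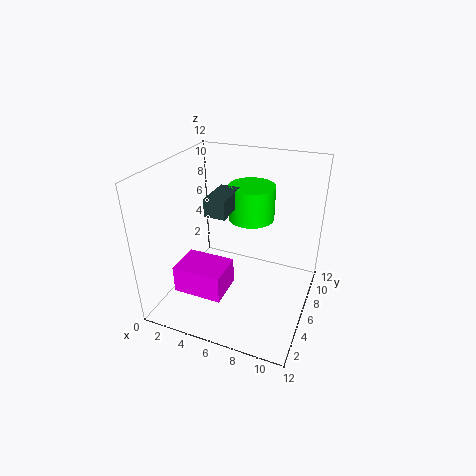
pos_x_1 = 3.75, pos_y_1 = 4.5, width_1 = 1.75, depth_1 = 3.25, height_1 = 1.5, pos_x_2 = 6.25, pos_y_2 = 8.5, pos_z_2 = 6.75, height_2 = 3, pos_x_3 = 2, pos_z_3 = 2.25, width_3 = 4, depth_3 = 3, height_3 = 2.25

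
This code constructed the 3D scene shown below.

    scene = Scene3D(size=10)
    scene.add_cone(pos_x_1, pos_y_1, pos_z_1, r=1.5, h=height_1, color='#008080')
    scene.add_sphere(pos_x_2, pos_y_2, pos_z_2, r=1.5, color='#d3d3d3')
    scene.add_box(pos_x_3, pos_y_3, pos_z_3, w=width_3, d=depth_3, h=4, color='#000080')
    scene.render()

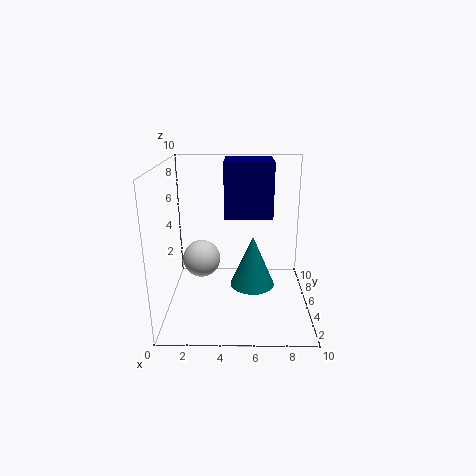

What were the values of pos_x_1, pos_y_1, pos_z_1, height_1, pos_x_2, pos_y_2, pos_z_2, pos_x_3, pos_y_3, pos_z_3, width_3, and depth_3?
pos_x_1 = 6, pos_y_1 = 4, pos_z_1 = 2, height_1 = 3.5, pos_x_2 = 2, pos_y_2 = 8, pos_z_2 = 2, pos_x_3 = 4, pos_y_3 = 6, pos_z_3 = 6, width_3 = 3.5, depth_3 = 3.5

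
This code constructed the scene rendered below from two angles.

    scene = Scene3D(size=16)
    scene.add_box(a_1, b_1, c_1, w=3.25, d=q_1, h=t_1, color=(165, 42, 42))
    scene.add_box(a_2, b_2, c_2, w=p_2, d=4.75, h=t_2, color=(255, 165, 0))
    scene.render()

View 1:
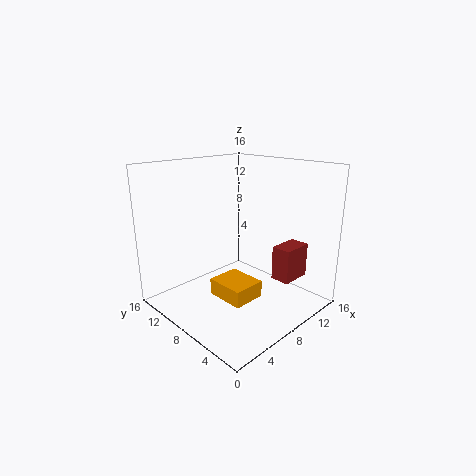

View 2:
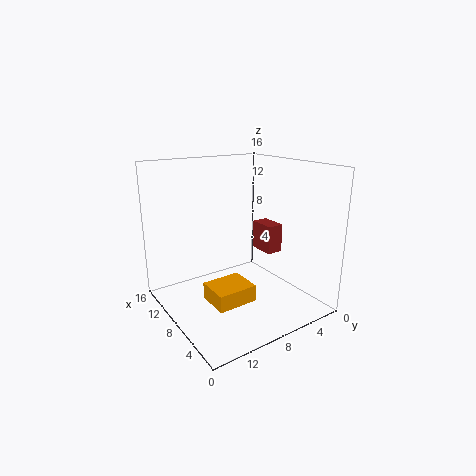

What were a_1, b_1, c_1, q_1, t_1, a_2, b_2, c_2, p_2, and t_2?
a_1 = 8.25; b_1 = 1.25; c_1 = 4.75; q_1 = 2; t_1 = 3.5; a_2 = 6.5; b_2 = 6.5; c_2 = 0.25; p_2 = 4; t_2 = 2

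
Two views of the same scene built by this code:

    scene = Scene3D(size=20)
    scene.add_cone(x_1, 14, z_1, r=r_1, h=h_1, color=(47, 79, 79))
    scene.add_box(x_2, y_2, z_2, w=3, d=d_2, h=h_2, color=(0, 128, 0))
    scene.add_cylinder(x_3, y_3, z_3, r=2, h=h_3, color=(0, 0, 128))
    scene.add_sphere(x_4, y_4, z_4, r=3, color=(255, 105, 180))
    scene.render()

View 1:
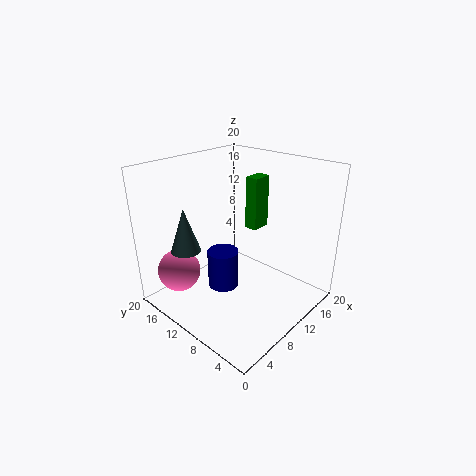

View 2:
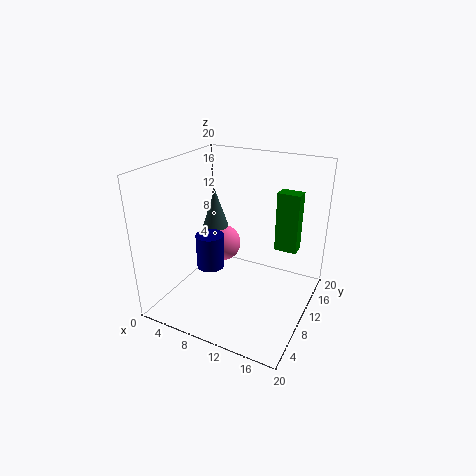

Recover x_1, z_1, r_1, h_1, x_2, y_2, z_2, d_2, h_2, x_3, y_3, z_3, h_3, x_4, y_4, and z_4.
x_1 = 4
z_1 = 9
r_1 = 2
h_1 = 6
x_2 = 15
y_2 = 11
z_2 = 9
d_2 = 2
h_2 = 8
x_3 = 6
y_3 = 9
z_3 = 5
h_3 = 5
x_4 = 4
y_4 = 16
z_4 = 5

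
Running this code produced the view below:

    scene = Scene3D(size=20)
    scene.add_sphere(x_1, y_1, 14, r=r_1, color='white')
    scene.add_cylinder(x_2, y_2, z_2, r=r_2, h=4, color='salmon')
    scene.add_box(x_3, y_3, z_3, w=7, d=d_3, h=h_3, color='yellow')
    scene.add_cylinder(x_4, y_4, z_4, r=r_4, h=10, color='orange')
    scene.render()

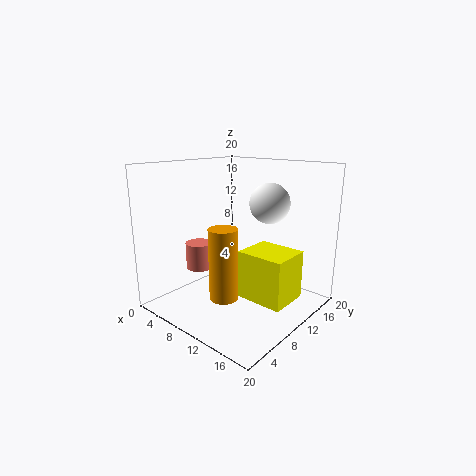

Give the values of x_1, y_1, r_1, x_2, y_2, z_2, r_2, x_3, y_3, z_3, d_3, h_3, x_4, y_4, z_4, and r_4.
x_1 = 11; y_1 = 16; r_1 = 3; x_2 = 3; y_2 = 9; z_2 = 4; r_2 = 2; x_3 = 10; y_3 = 10; z_3 = 1; d_3 = 6; h_3 = 7; x_4 = 10; y_4 = 7; z_4 = 2; r_4 = 2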